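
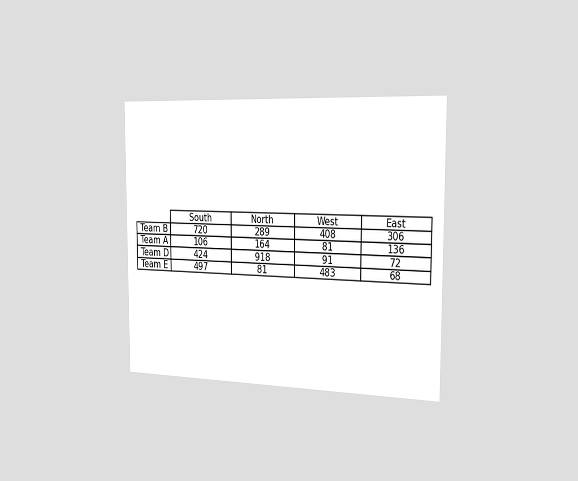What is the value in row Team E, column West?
483

The chart is viewed slightly from the right. The (Team E, West) cell reads 483.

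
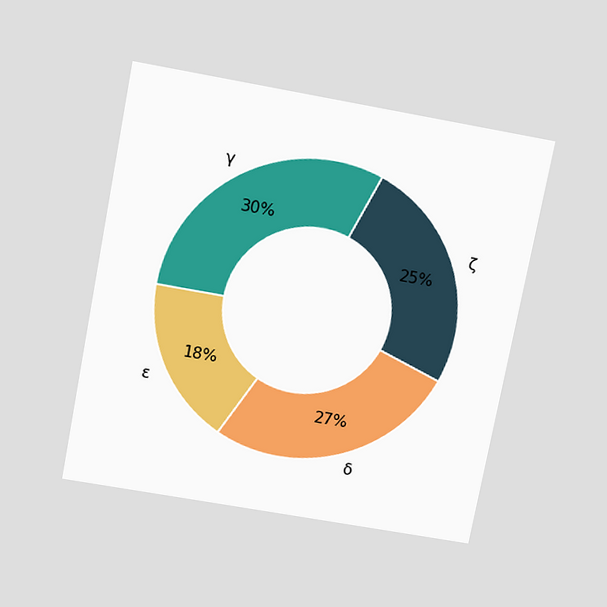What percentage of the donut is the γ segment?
The chart is tilted about 11° clockwise and viewed slightly from above. The γ segment takes up 30% of the ring.

30%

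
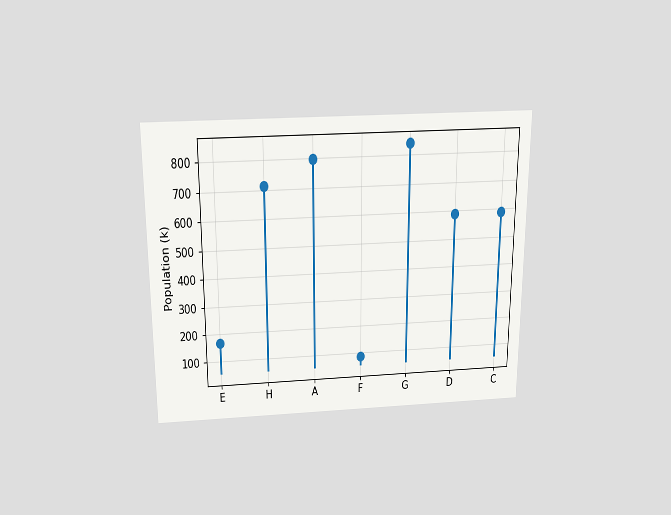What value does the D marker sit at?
The chart is viewed slightly from above. The D marker sits at 588k.

588k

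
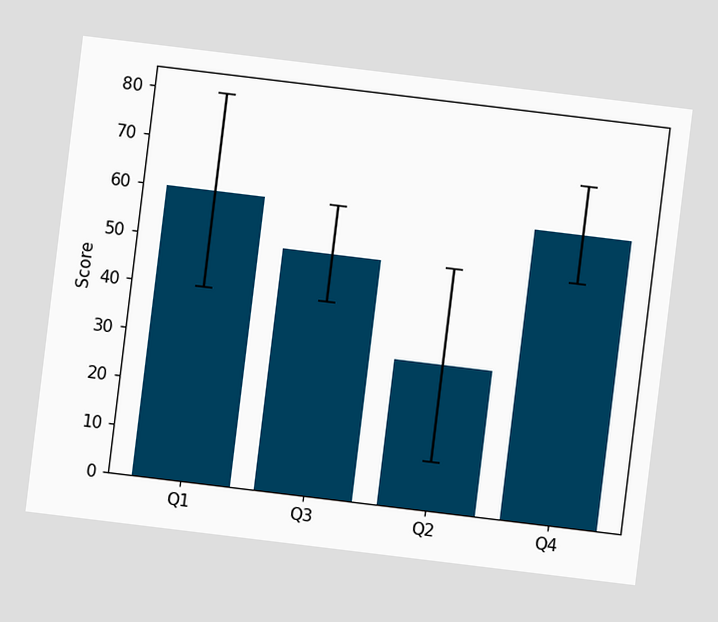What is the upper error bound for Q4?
70

The chart is tilted about 7° clockwise. The Q4 bar's upper whisker reaches 70.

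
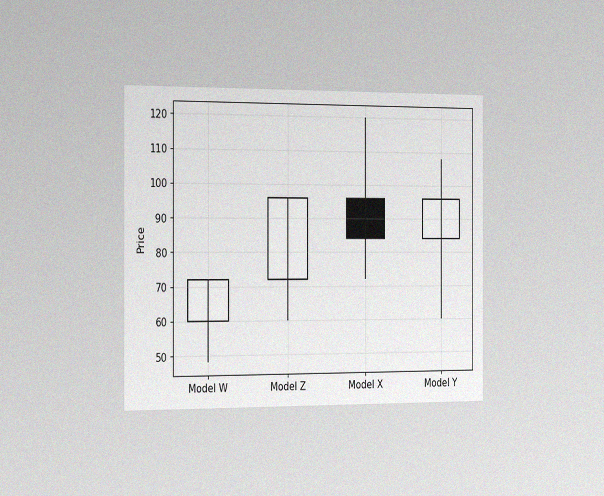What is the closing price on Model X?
The chart is viewed slightly from the left, with some photo noise. The Model X candle closes at 84.

84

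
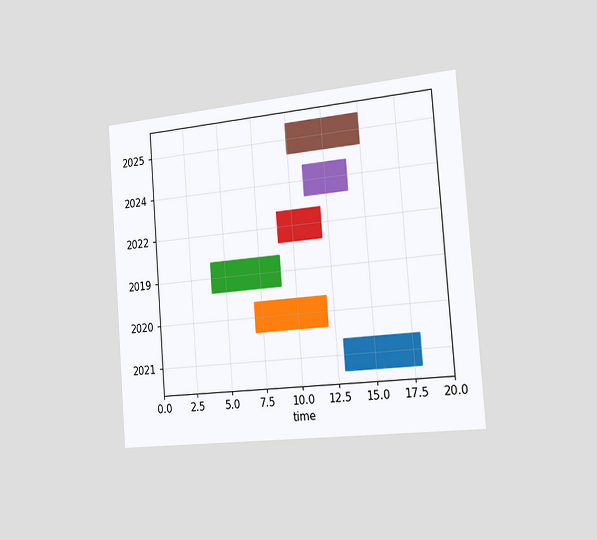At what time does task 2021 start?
13

The chart is tilted about 4° counter-clockwise and viewed slightly from the right. The 2021 bar begins at t=13.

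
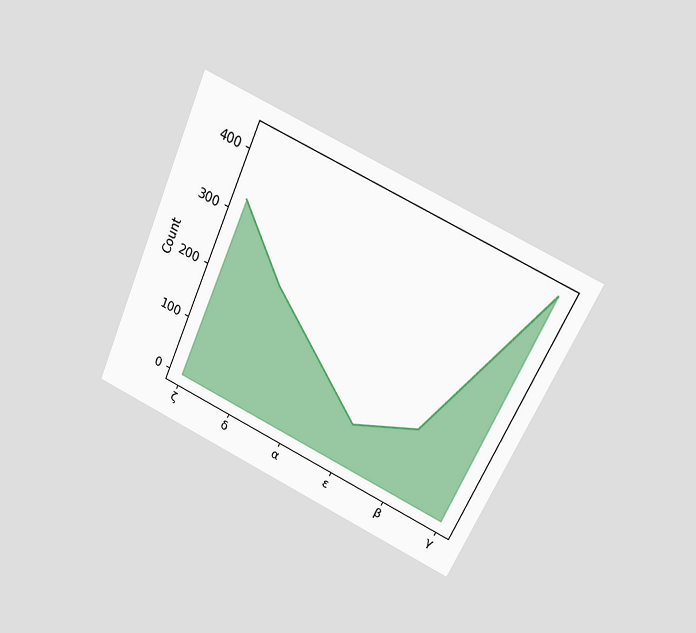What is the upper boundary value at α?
150

The chart is tilted about 25° clockwise and viewed at a slight angle. At α the upper boundary is at 150.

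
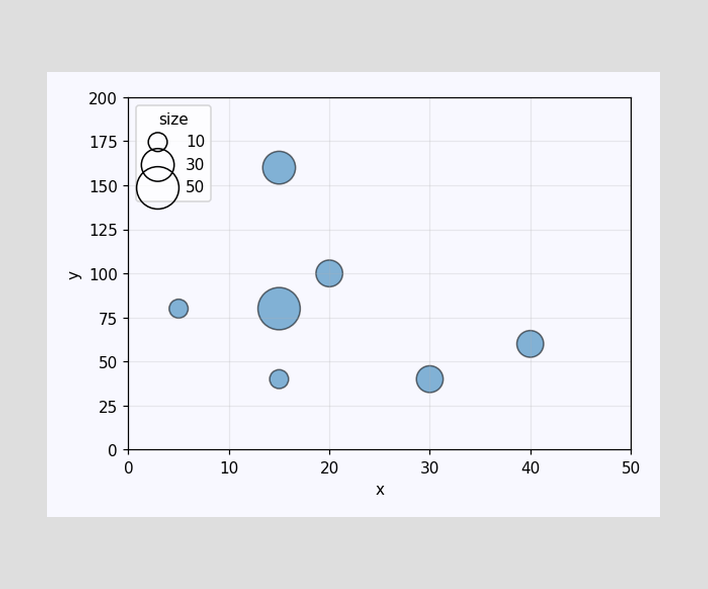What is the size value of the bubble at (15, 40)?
10

Matching the bubble at (15, 40) against the size legend gives 10.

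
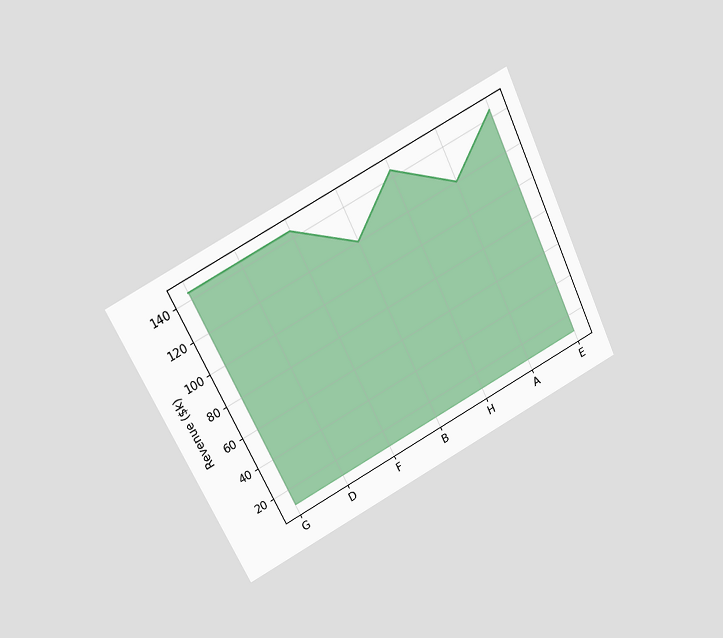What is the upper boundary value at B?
The chart is tilted about 26° counter-clockwise and viewed slightly from above. At B the upper boundary is at $120k.

$120k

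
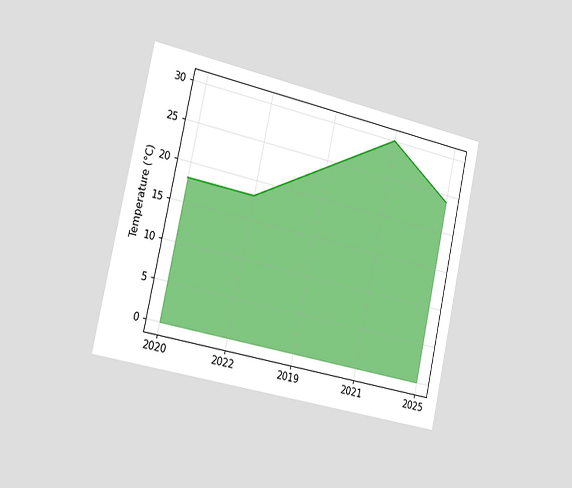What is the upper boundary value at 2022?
18°C

The chart is tilted about 12° clockwise and viewed slightly from the left. At 2022 the upper boundary is at 18°C.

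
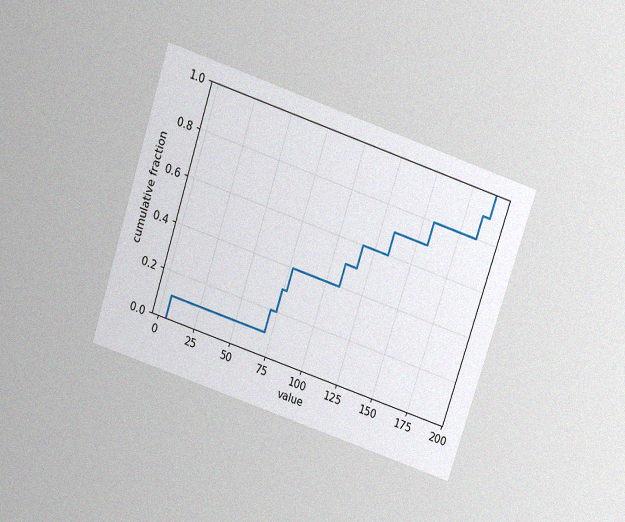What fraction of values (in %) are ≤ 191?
100%

The chart is tilted about 18° clockwise and viewed slightly from above, with some photo noise. At x=191 the ECDF step is at 100%.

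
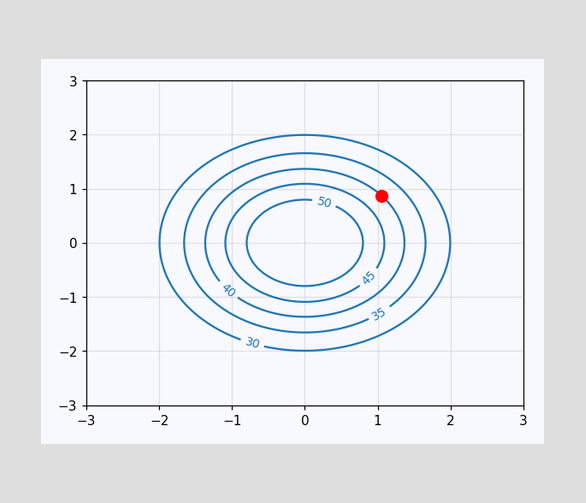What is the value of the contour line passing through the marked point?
40

The marked point sits on the contour labelled 40.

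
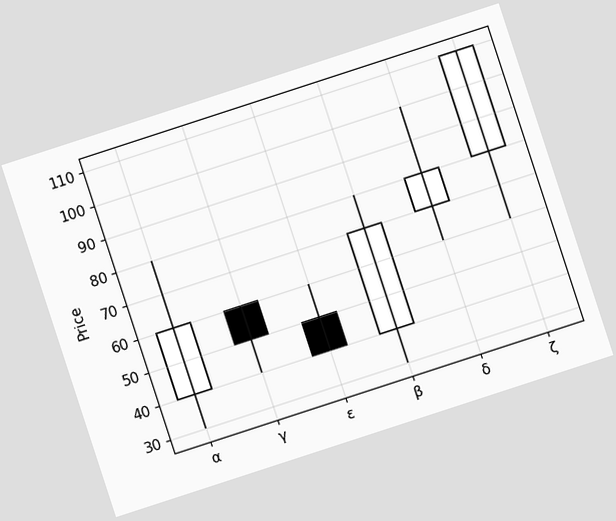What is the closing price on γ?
50

The chart is tilted about 18° counter-clockwise. The γ candle closes at 50.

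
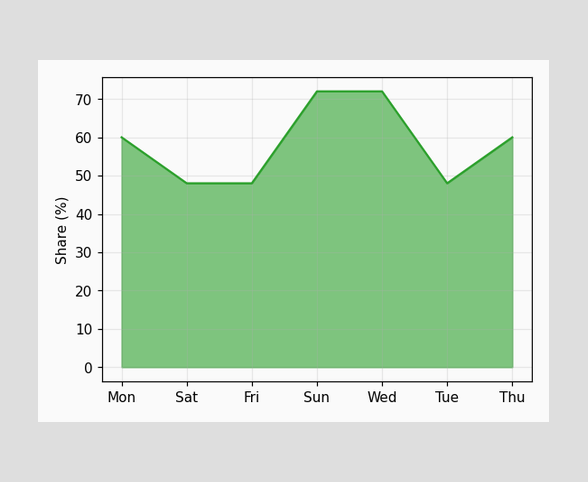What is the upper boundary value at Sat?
48%

At Sat the upper boundary is at 48%.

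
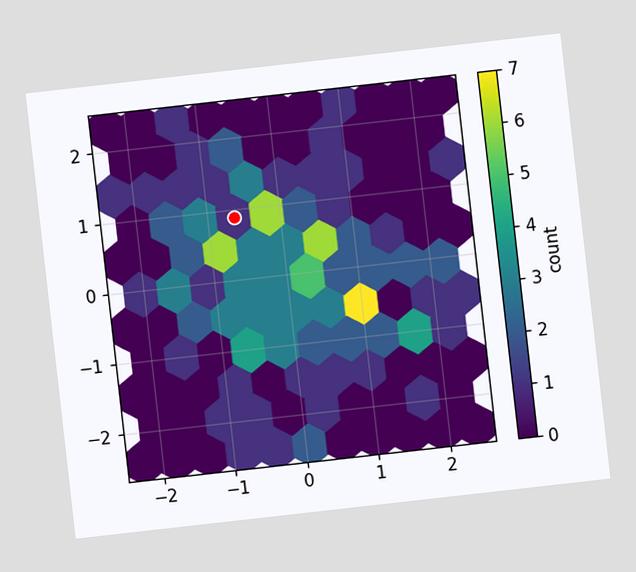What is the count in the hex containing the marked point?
The chart is tilted about 6° counter-clockwise. The marked hex reads 1 on the colorbar.

1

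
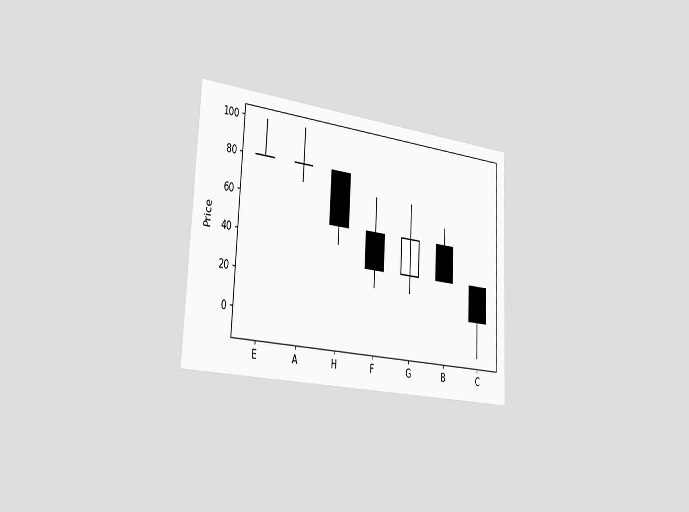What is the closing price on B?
The chart is tilted about 3° clockwise and viewed slightly from the left. The B candle closes at 30.

30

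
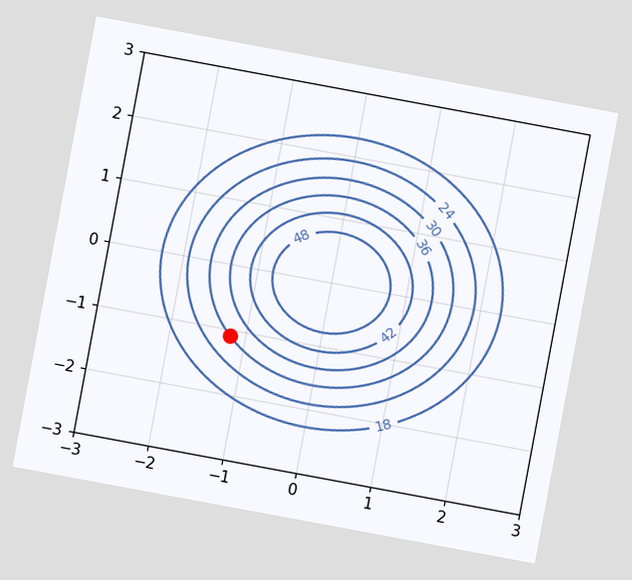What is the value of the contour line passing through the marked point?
The chart is tilted about 11° clockwise. The marked point sits on the contour labelled 30.

30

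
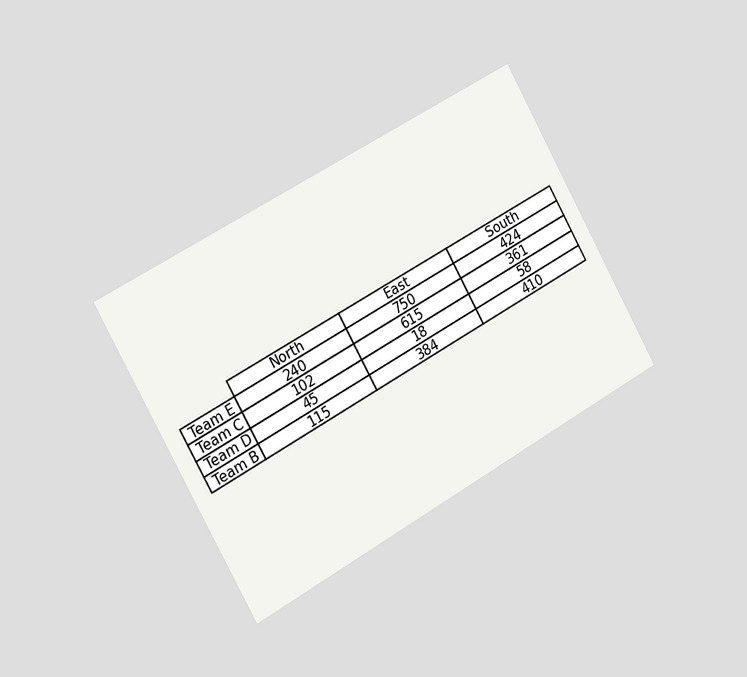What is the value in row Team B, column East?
384

The chart is tilted about 29° counter-clockwise and viewed slightly from the left. The (Team B, East) cell reads 384.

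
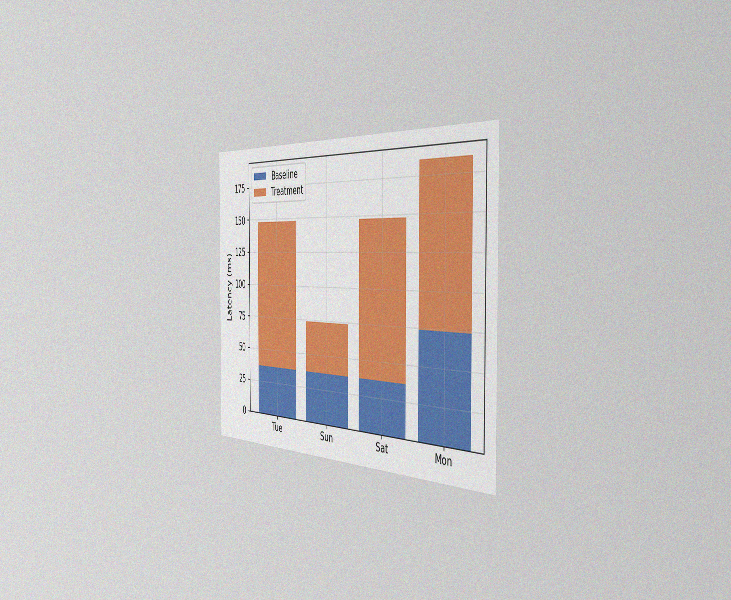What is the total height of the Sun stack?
74ms

The chart is viewed slightly from the right, with some photo noise. The Sun stack's top reaches 74ms on the y-axis.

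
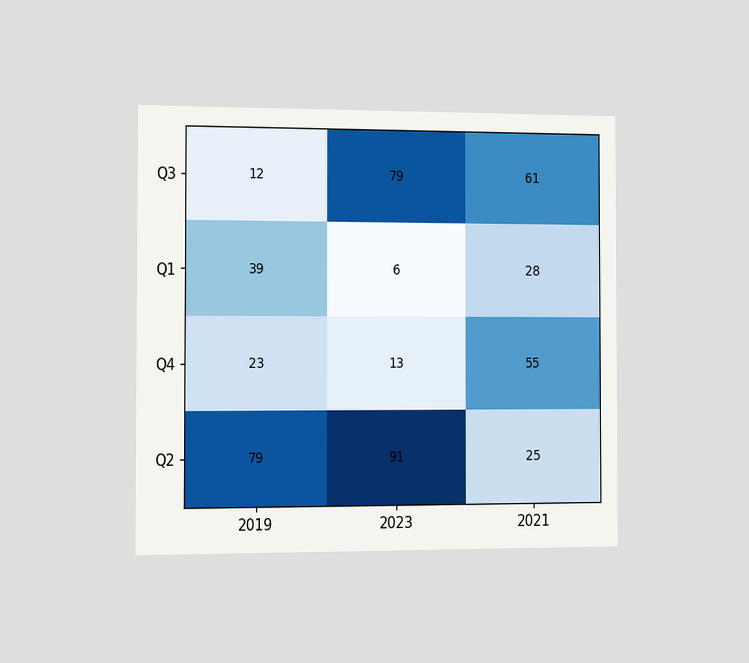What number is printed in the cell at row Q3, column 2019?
The chart is viewed slightly from the left. The (Q3, 2019) cell reads 12.

12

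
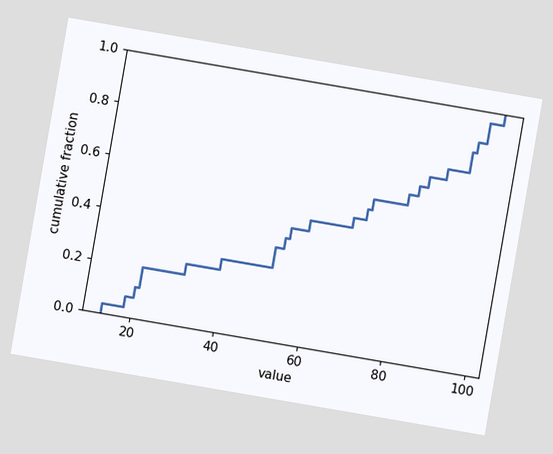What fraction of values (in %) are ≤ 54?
The chart is tilted about 10° clockwise. At x=54 the ECDF step is at 44%.

44%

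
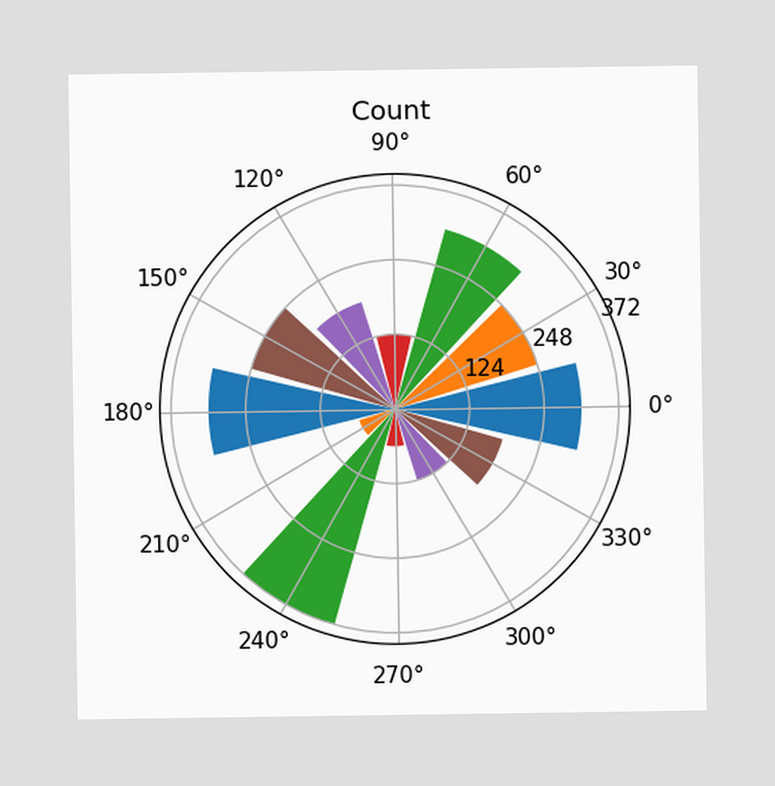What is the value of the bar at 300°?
The bar at 300° reaches 124 on the radial axis.

124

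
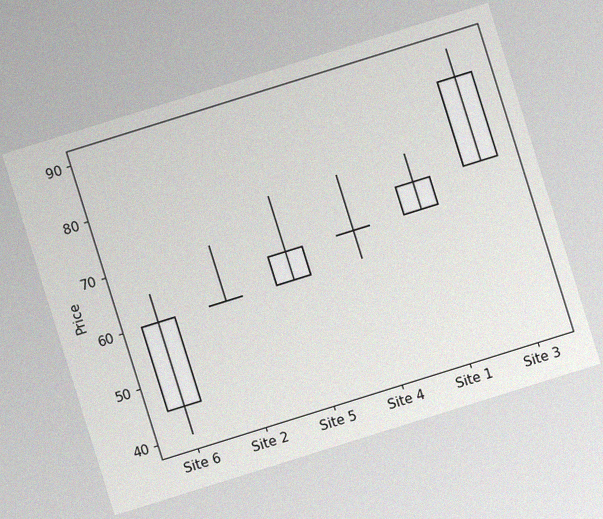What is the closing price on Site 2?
60

The chart is tilted about 17° counter-clockwise, with some photo noise. The Site 2 candle closes at 60.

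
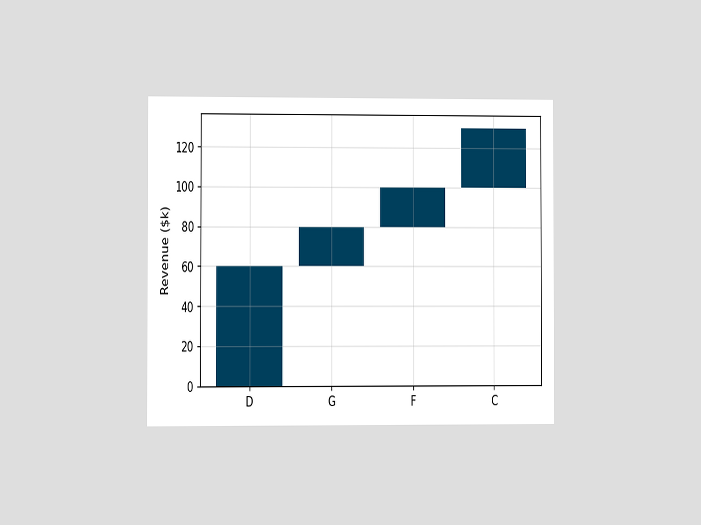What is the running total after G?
The chart is viewed slightly from the left. After G the running total reaches $80k.

$80k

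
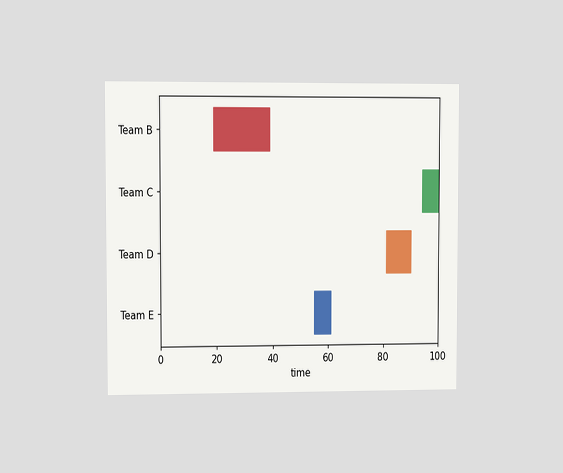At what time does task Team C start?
94

The chart is viewed at a slight angle. The Team C bar begins at t=94.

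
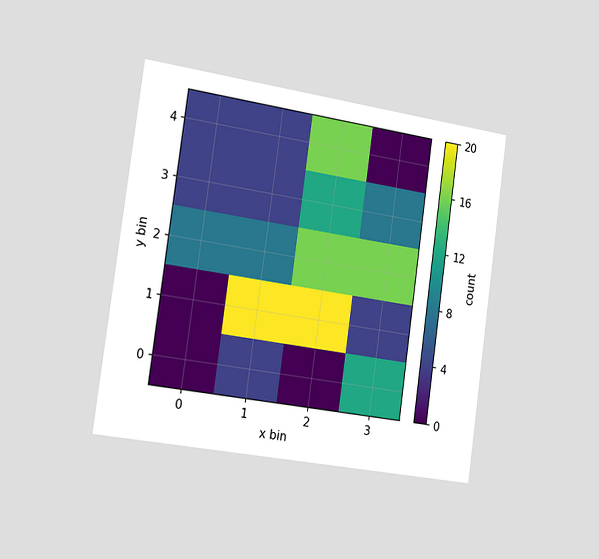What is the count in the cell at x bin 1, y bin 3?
4

The chart is tilted about 8° clockwise and viewed slightly from the left. Matching the cell (1, 3) against the colorbar gives 4.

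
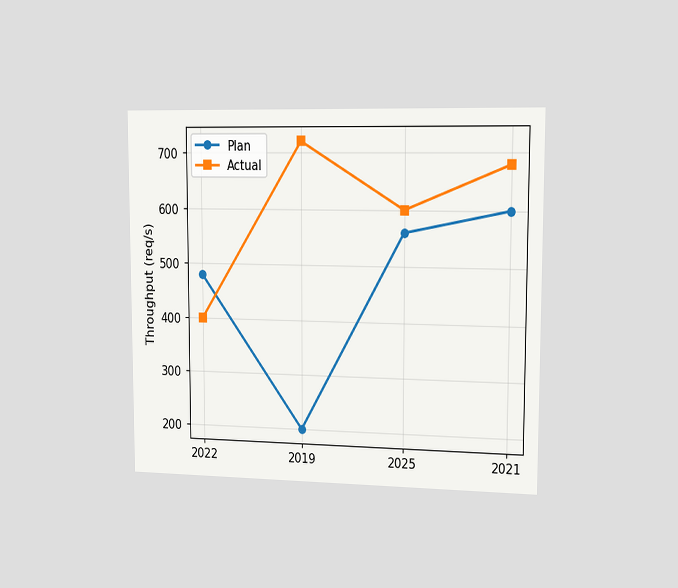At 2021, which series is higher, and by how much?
Actual, by 80req/s

The chart is viewed slightly from the right. At 2021, Actual sits above the other line by 80req/s.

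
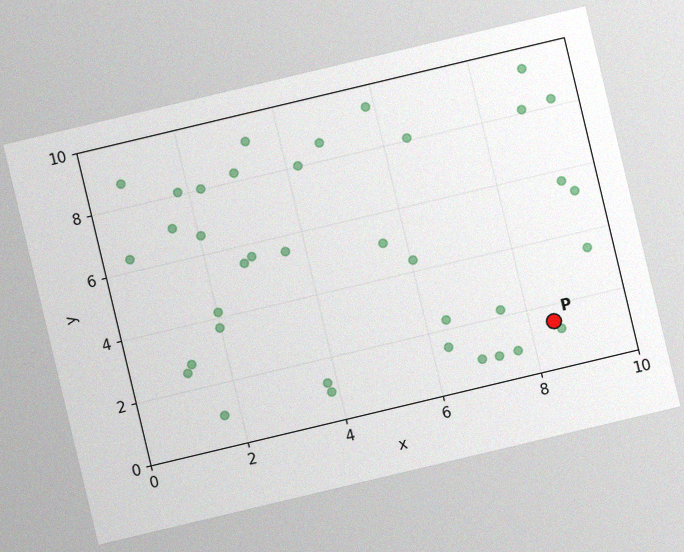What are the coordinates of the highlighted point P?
(8.5, 1.5)

The chart is tilted about 13° counter-clockwise, with some photo noise. Following the gridlines from P to each axis, P sits at (8.5, 1.5).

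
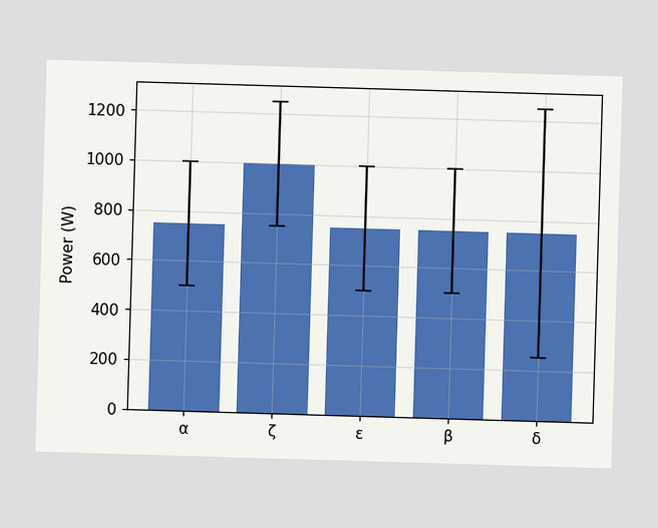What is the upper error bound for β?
The β bar's upper whisker reaches 1000W.

1000W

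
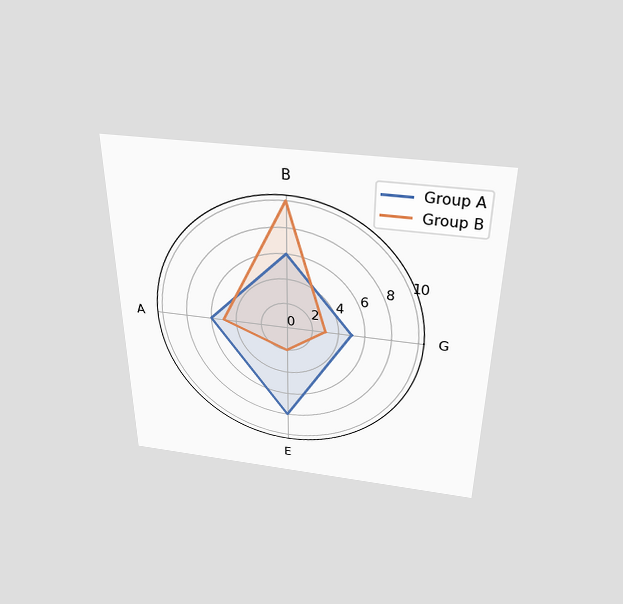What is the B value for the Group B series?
The chart is viewed slightly from above. On the B axis, Group B reaches 10.

10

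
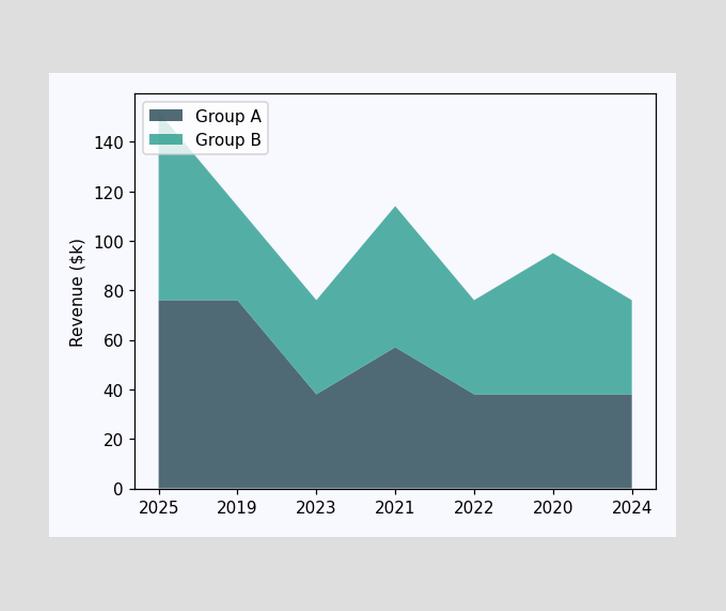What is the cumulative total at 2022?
$76k

The stacked total at 2022 reaches $76k.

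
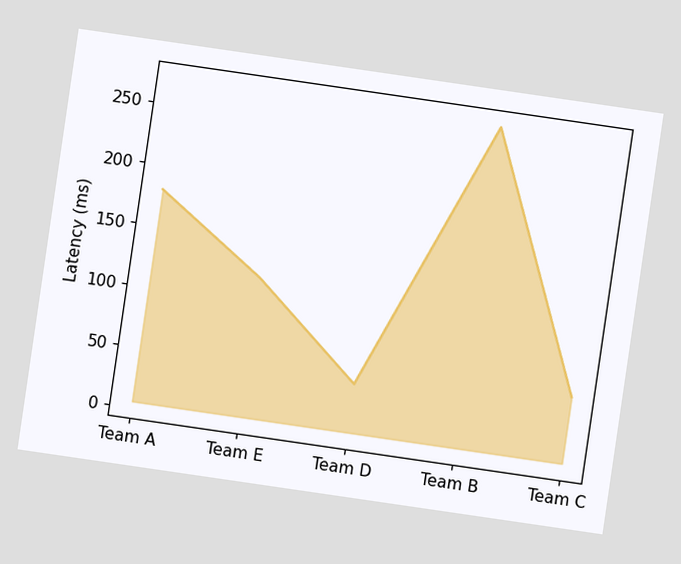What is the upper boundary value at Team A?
180ms

The chart is tilted about 8° clockwise. At Team A the upper boundary is at 180ms.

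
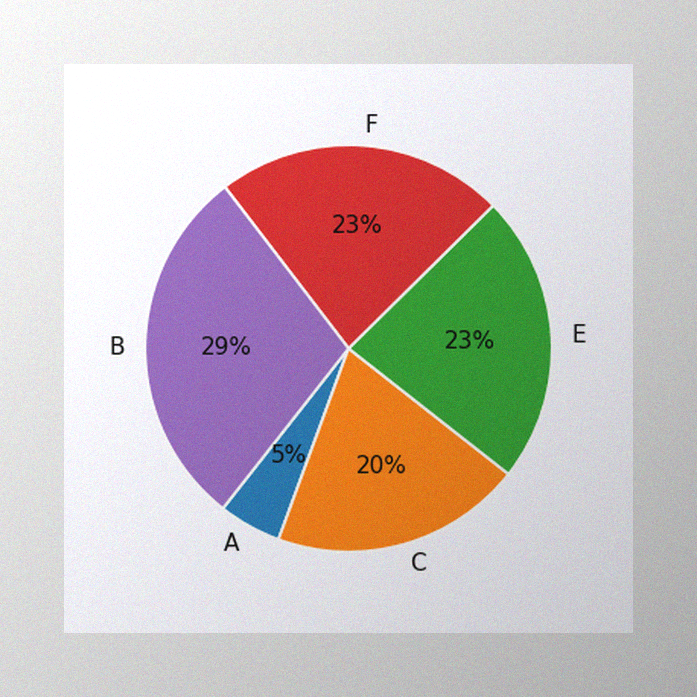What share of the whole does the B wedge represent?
29%

The image has some photo noise and uneven lighting. The B slice takes up 29% of the pie.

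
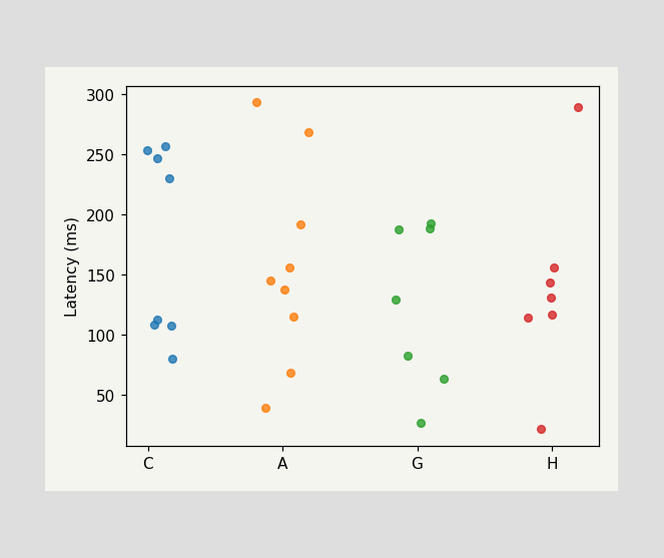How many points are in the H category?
Counting the markers in the H column gives 7.

7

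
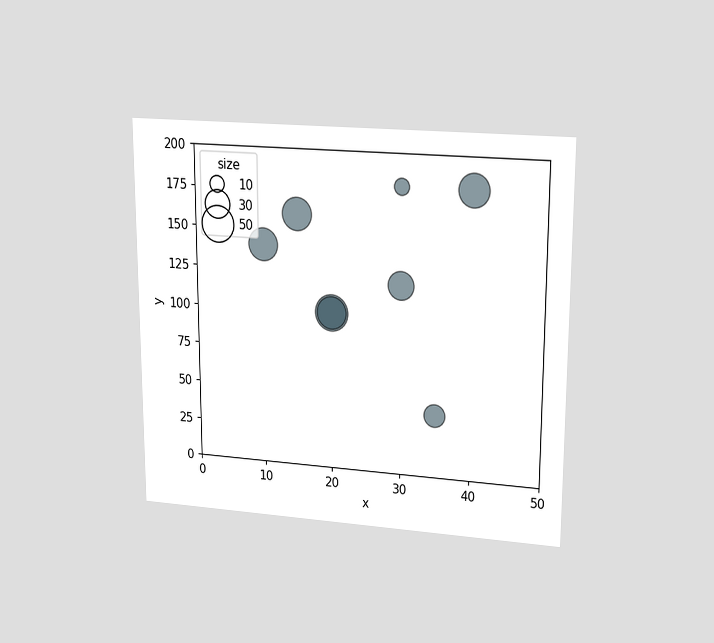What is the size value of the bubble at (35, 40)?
20

The chart is viewed at a slight angle. Matching the bubble at (35, 40) against the size legend gives 20.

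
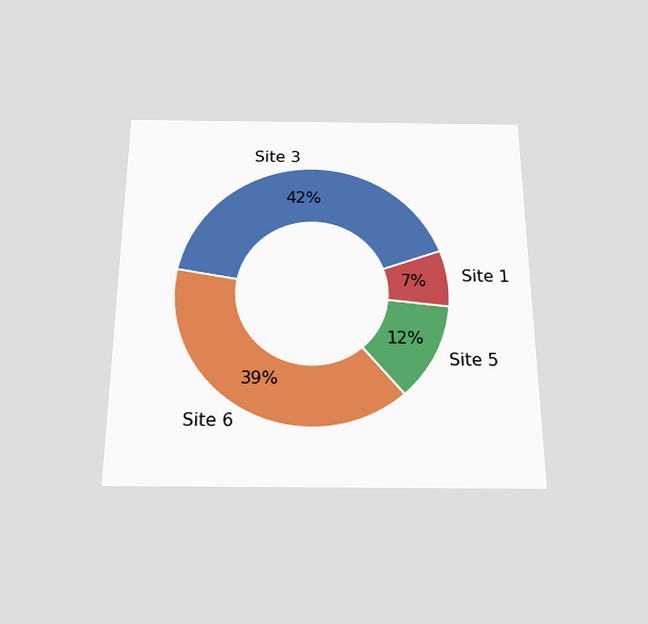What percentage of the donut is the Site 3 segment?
42%

The chart is viewed slightly from below. The Site 3 segment takes up 42% of the ring.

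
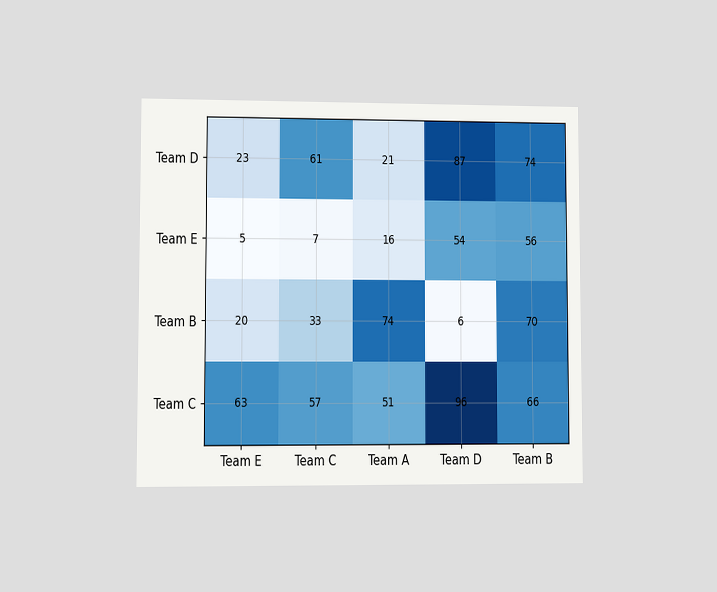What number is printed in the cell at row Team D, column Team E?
The chart is viewed at a slight angle. The (Team D, Team E) cell reads 23.

23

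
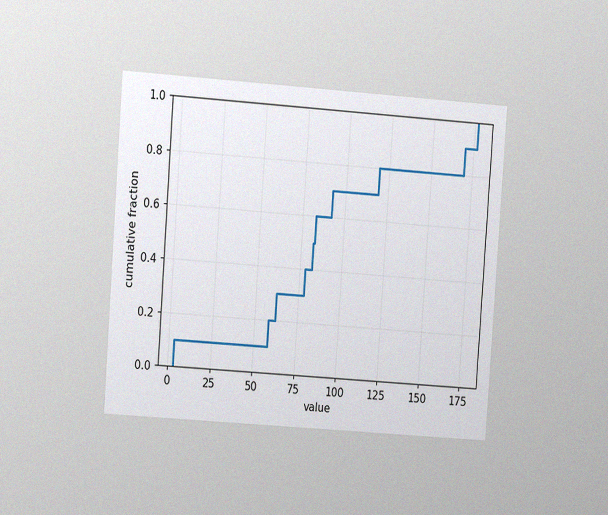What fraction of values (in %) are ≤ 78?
The chart is tilted about 4° clockwise and viewed at a slight angle, with some photo noise. At x=78 the ECDF step is at 40%.

40%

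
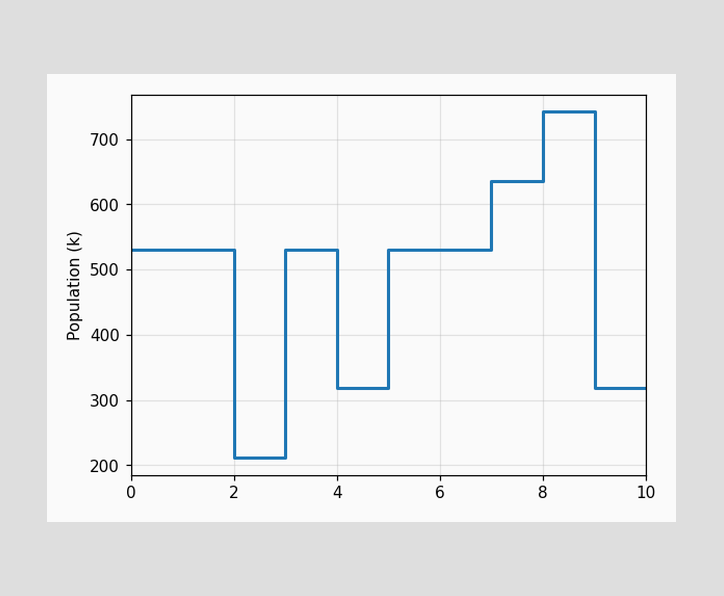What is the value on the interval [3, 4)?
530k

On [3, 4) the step sits at 530k.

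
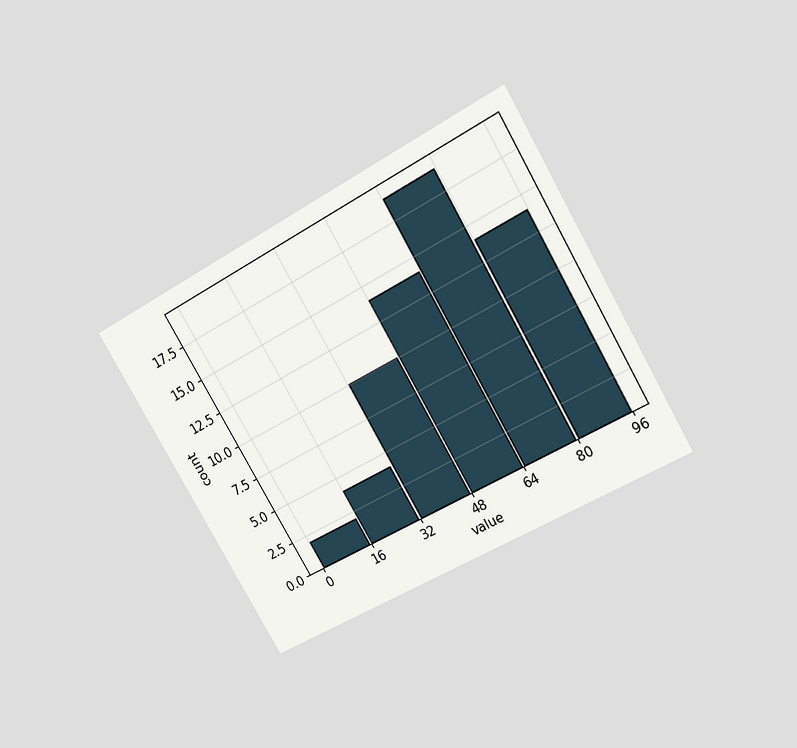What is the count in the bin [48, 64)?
14

The chart is tilted about 31° counter-clockwise and viewed slightly from above. The [48, 64) bin has height 14.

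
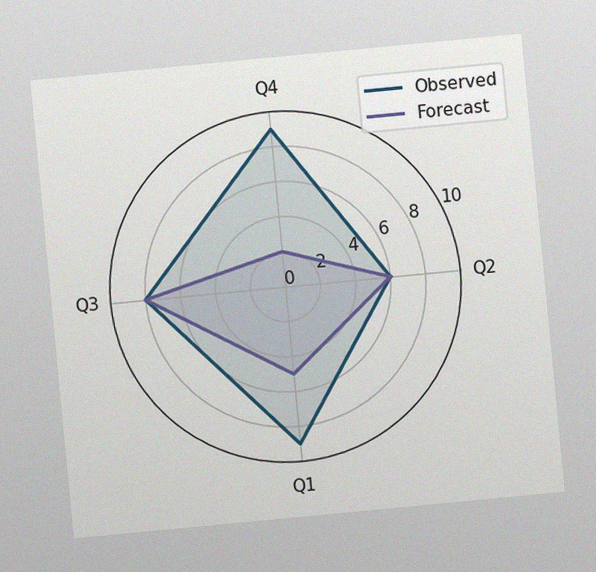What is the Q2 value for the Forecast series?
The chart is tilted about 5° counter-clockwise, with some photo noise. On the Q2 axis, Forecast reaches 6.

6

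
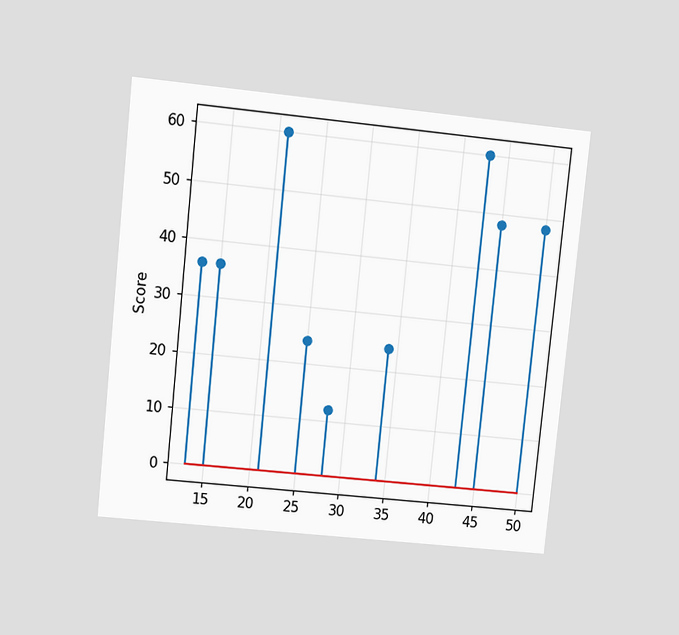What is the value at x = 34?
The chart is tilted about 6° clockwise and viewed at a slight angle. The stem at x=34 reaches 24.

24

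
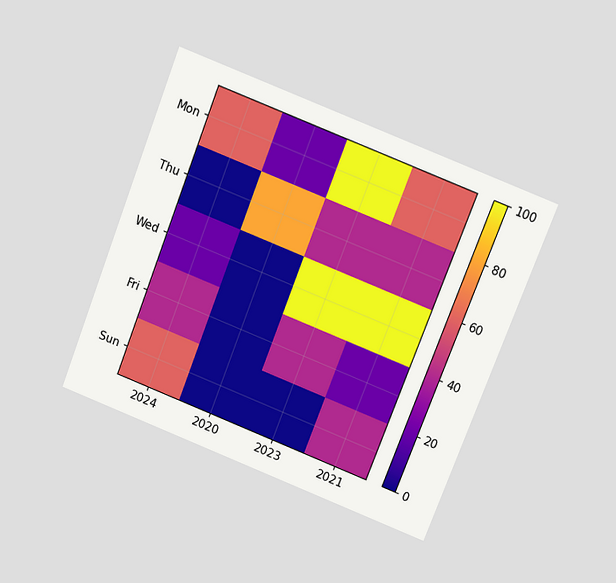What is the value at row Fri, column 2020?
The chart is tilted about 21° clockwise and viewed slightly from above. Matching cell (Fri, 2020) against the colorbar gives 0.

0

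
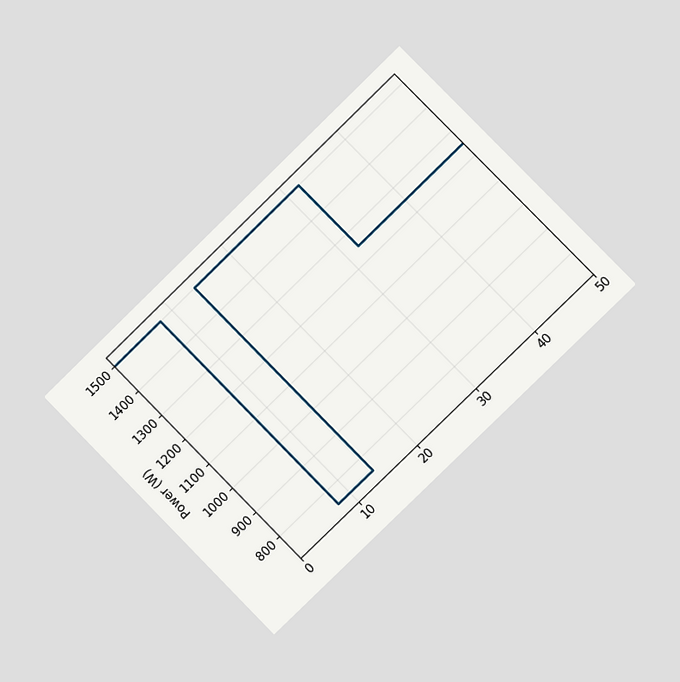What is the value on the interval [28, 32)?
The chart is tilted about 44° counter-clockwise and viewed at a slight angle. On [28, 32) the step sits at 1500W.

1500W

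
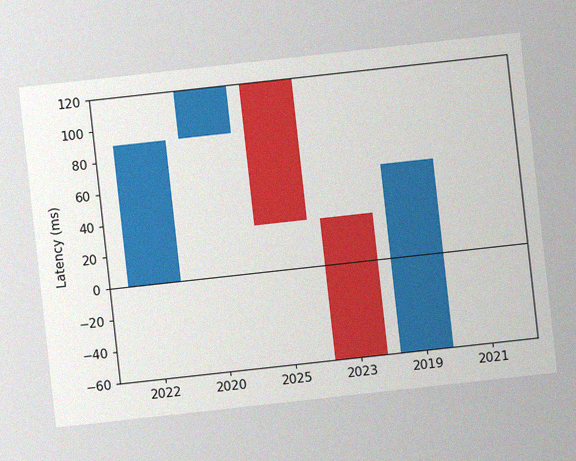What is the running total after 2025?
30ms

The chart is tilted about 6° counter-clockwise, with some photo noise. After 2025 the running total reaches 30ms.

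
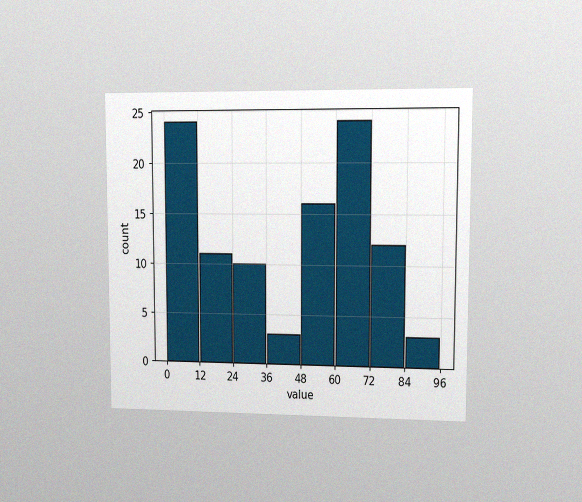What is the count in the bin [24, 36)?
10

The chart is viewed at a slight angle, with some photo noise. The [24, 36) bin has height 10.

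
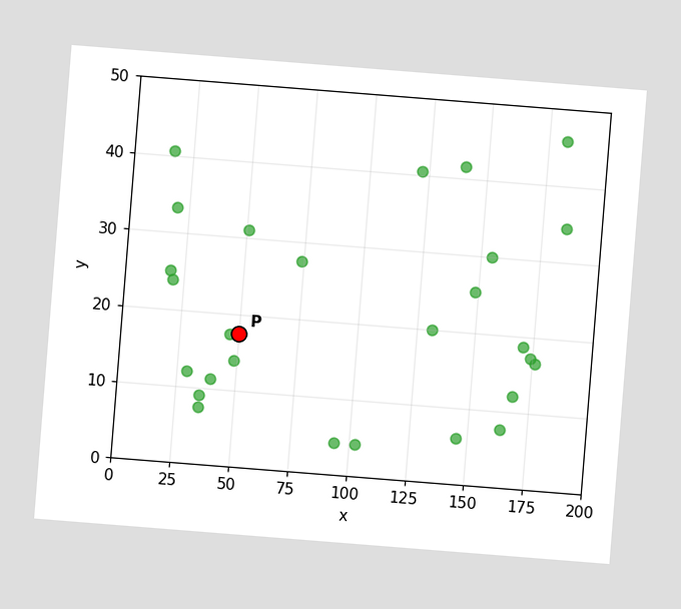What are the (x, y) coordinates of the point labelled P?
The chart is tilted about 5° clockwise. Following the gridlines from P to each axis, P sits at (50, 17.5).

(50, 17.5)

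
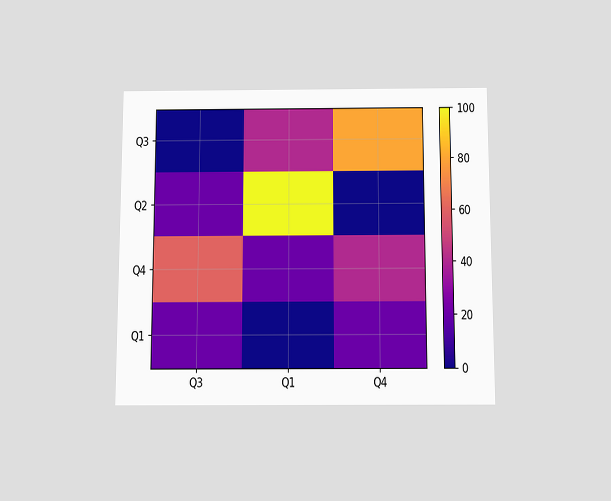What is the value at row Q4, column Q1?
The chart is viewed slightly from below. Matching cell (Q4, Q1) against the colorbar gives 20.

20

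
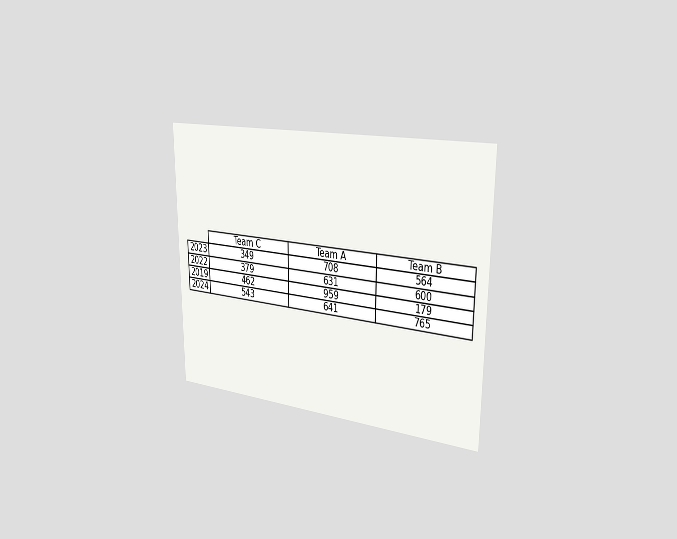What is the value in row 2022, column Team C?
The chart is viewed slightly from the right. The (2022, Team C) cell reads 379.

379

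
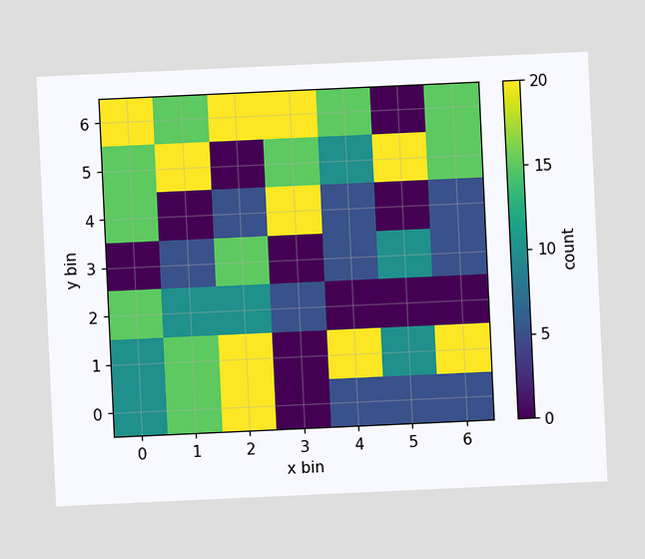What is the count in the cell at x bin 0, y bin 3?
The chart is tilted about 3° counter-clockwise. Matching the cell (0, 3) against the colorbar gives 0.

0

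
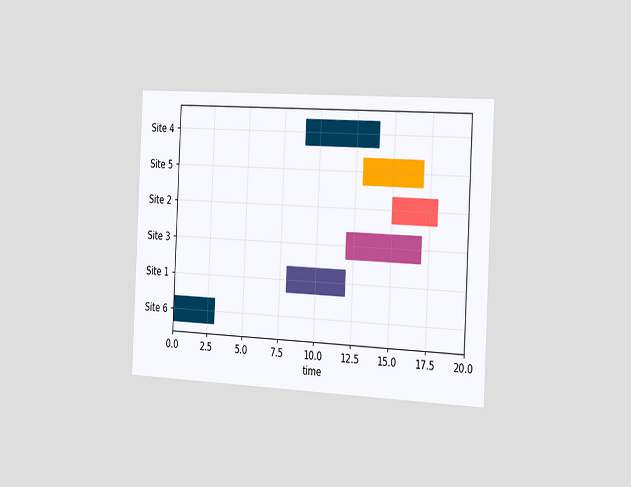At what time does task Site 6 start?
0

The chart is tilted about 3° clockwise and viewed slightly from the right. The Site 6 bar begins at t=0.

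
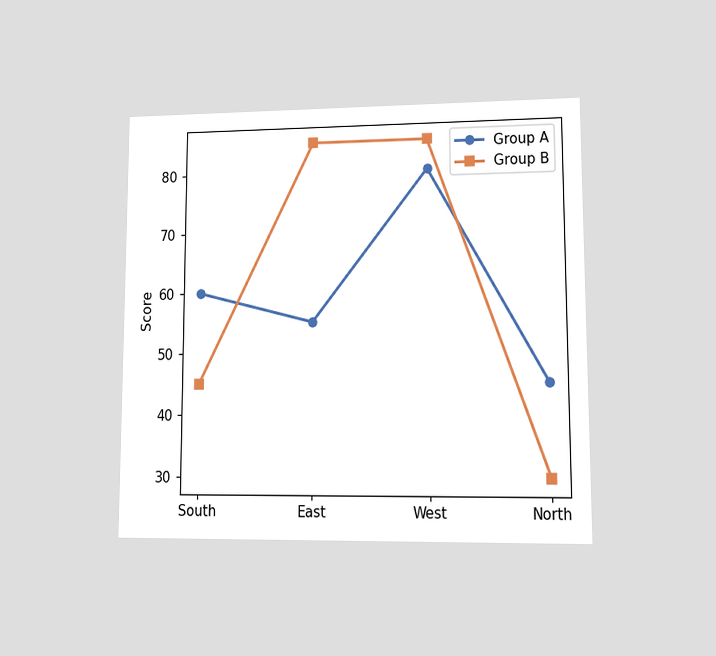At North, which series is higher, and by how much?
The chart is viewed at a slight angle. At North, Group A sits above the other line by 15.

Group A, by 15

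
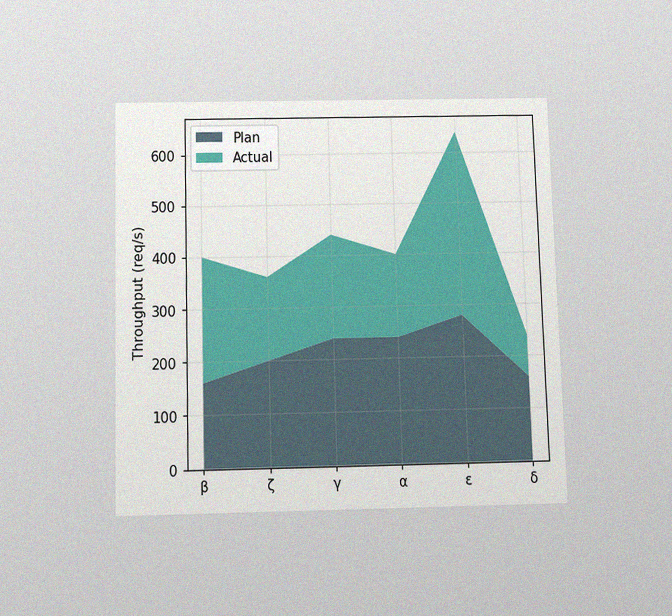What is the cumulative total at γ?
The chart is viewed slightly from below, with some photo noise. The stacked total at γ reaches 440req/s.

440req/s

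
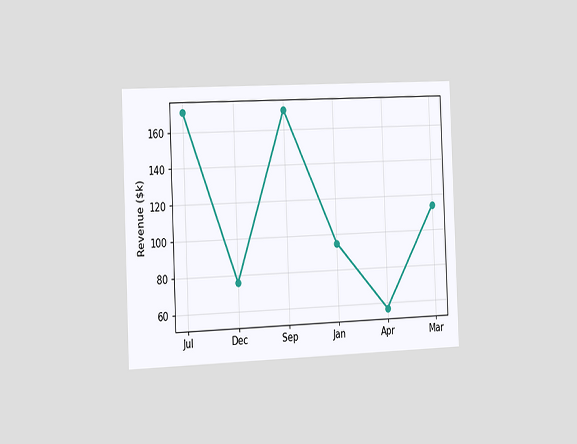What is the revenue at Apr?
The chart is tilted about 2° counter-clockwise and viewed slightly from the left. At Apr, the line is at $57k.

$57k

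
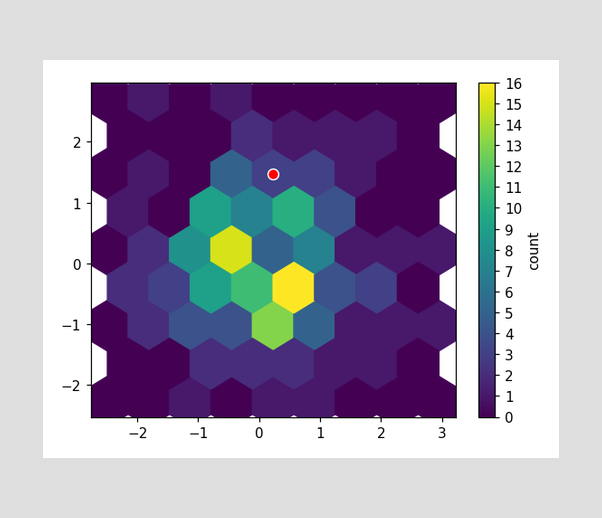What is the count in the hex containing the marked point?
3

The marked hex reads 3 on the colorbar.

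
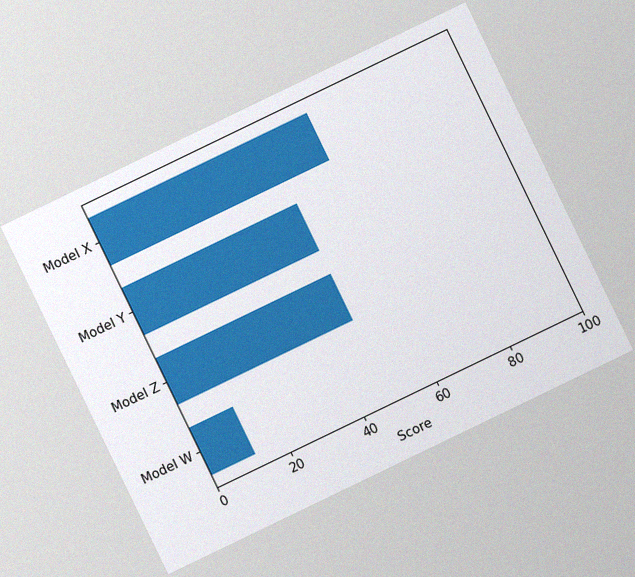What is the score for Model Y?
48

The chart is tilted about 26° counter-clockwise, with some photo noise. Reading along the chart's x-axis, the Model Y bar reaches 48.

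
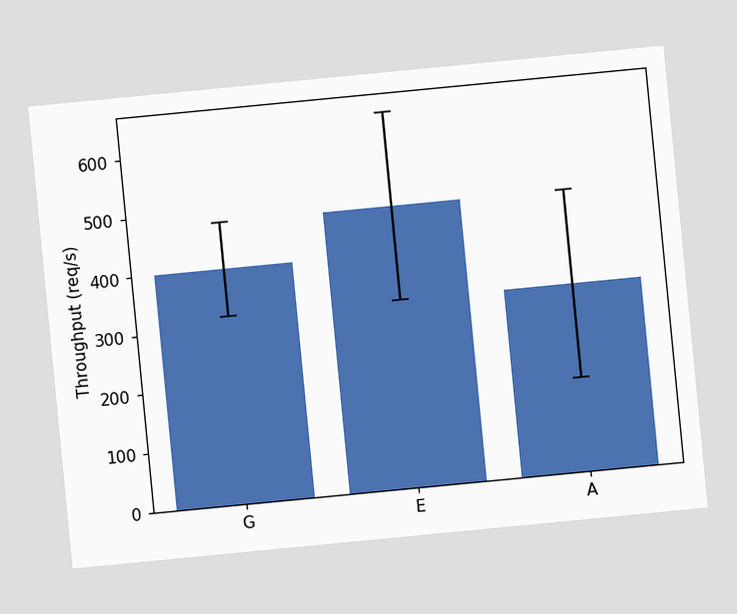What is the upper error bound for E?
The chart is tilted about 5° counter-clockwise. The E bar's upper whisker reaches 640req/s.

640req/s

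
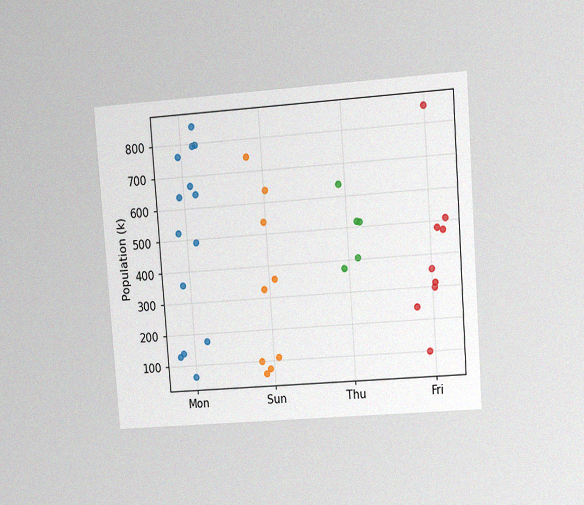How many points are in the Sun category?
The chart is tilted about 4° counter-clockwise and viewed at a slight angle, with some photo noise. Counting the markers in the Sun column gives 9.

9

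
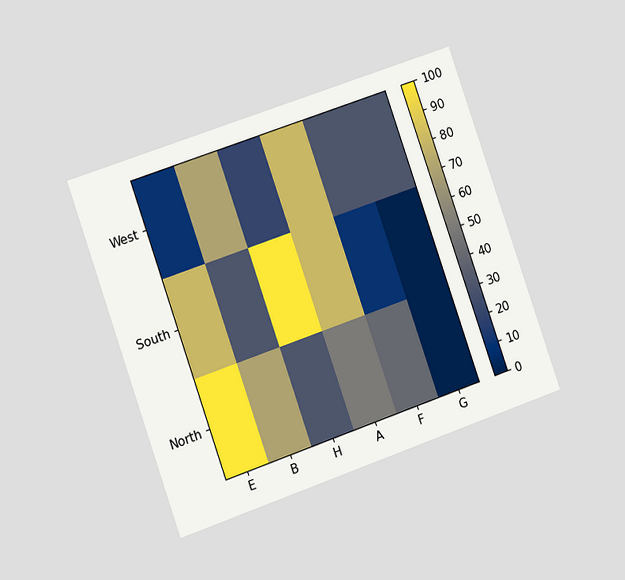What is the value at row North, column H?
The chart is tilted about 19° counter-clockwise and viewed at a slight angle. Matching cell (North, H) against the colorbar gives 30.

30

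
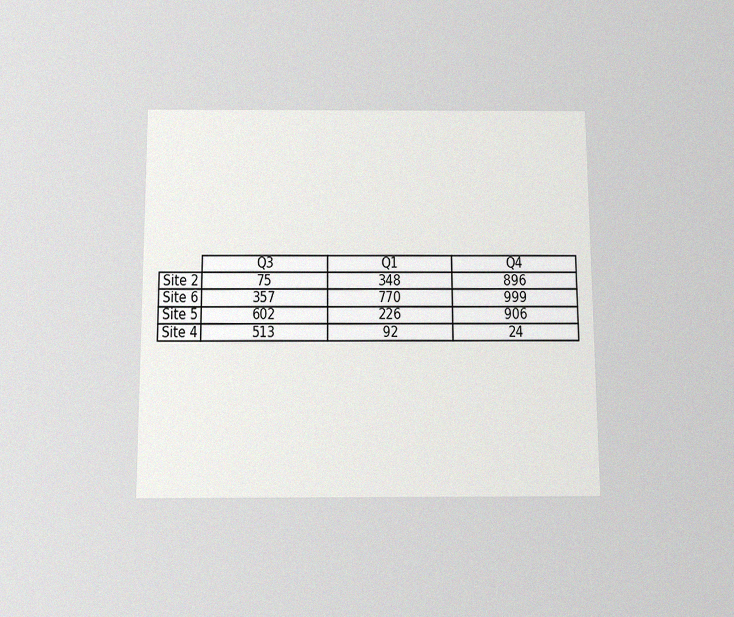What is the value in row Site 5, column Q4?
The chart is viewed slightly from below, with some photo noise. The (Site 5, Q4) cell reads 906.

906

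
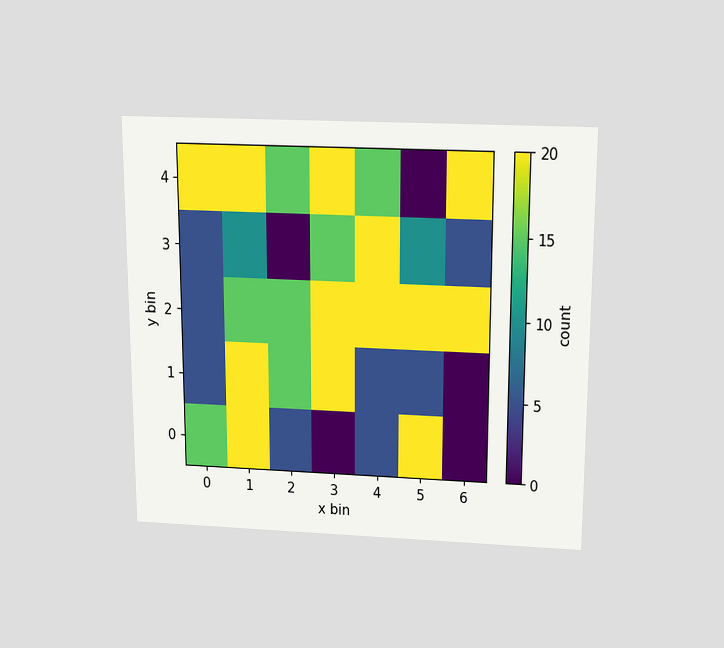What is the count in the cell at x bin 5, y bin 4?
The chart is viewed slightly from above. Matching the cell (5, 4) against the colorbar gives 0.

0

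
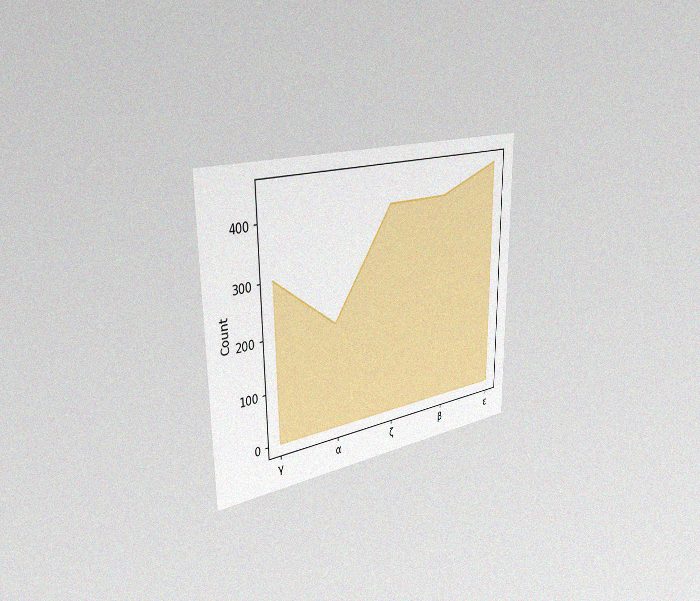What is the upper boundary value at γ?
The chart is viewed slightly from the left, with some photo noise. At γ the upper boundary is at 300.

300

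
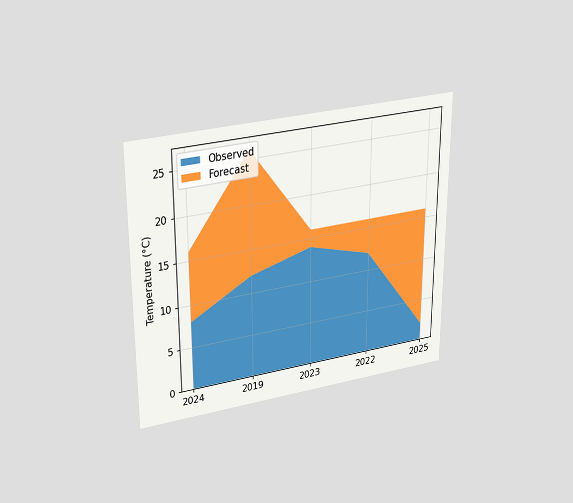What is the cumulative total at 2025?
16°C

The chart is viewed slightly from above. The stacked total at 2025 reaches 16°C.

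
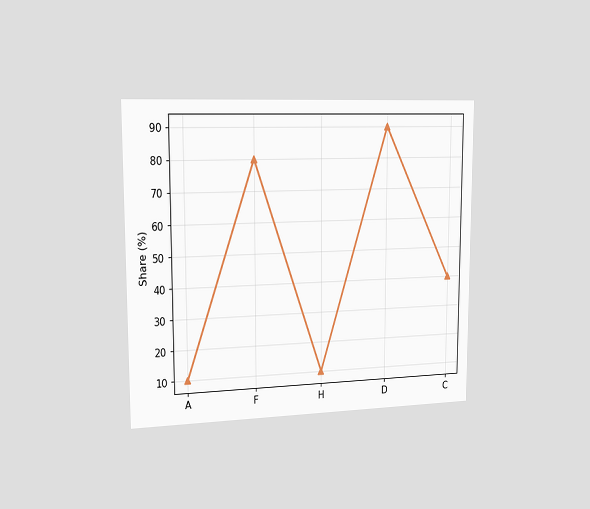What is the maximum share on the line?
The chart is viewed slightly from the left. The highest point is at D, and reading across to the y-axis gives 90%.

90%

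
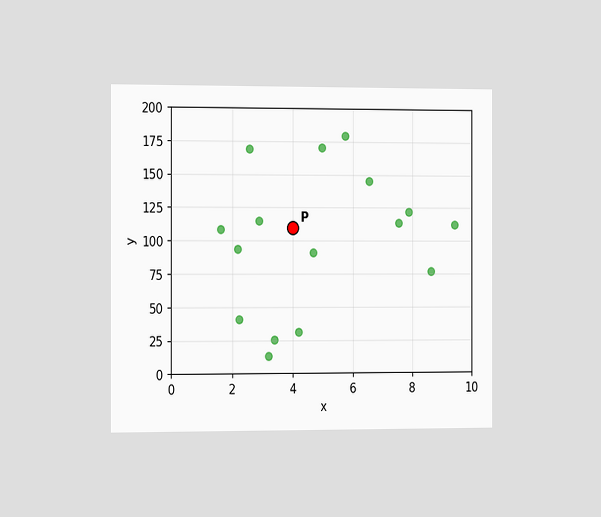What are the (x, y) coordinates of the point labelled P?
The chart is viewed slightly from the left. Following the gridlines from P to each axis, P sits at (4, 110).

(4, 110)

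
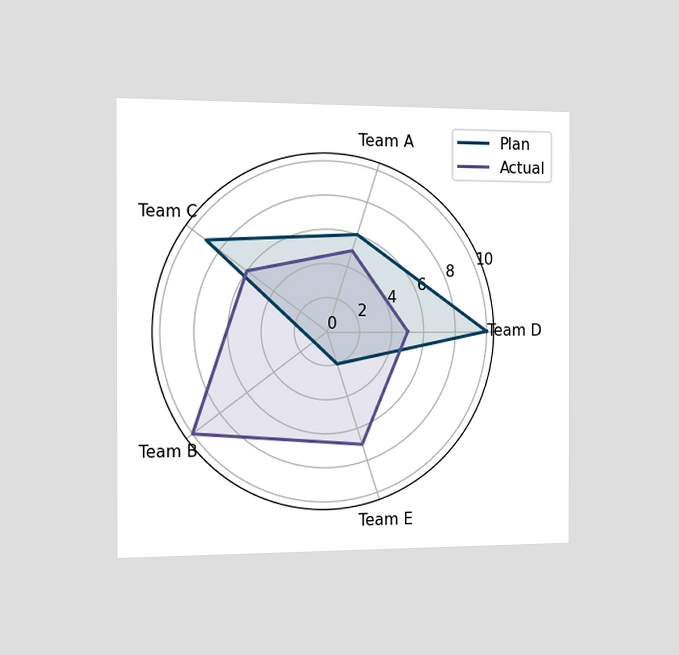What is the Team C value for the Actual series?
6

The chart is viewed slightly from the left. On the Team C axis, Actual reaches 6.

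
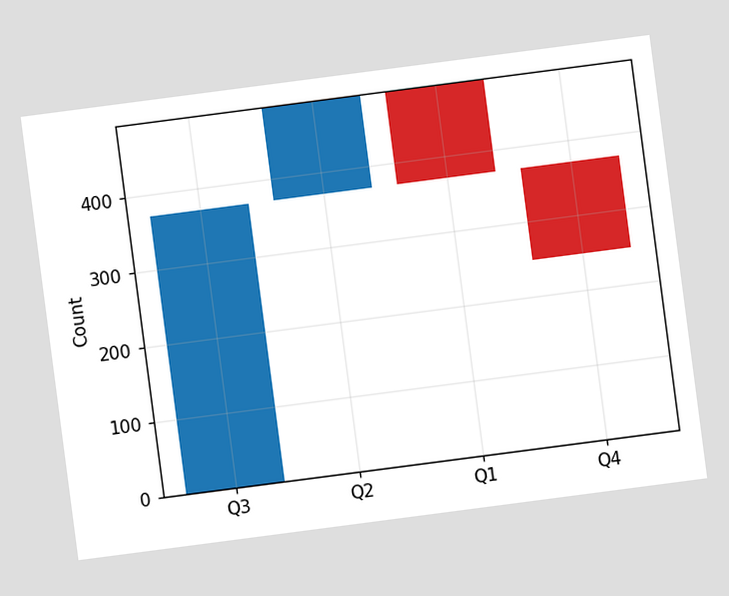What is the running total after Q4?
248

The chart is tilted about 7° counter-clockwise. After Q4 the running total reaches 248.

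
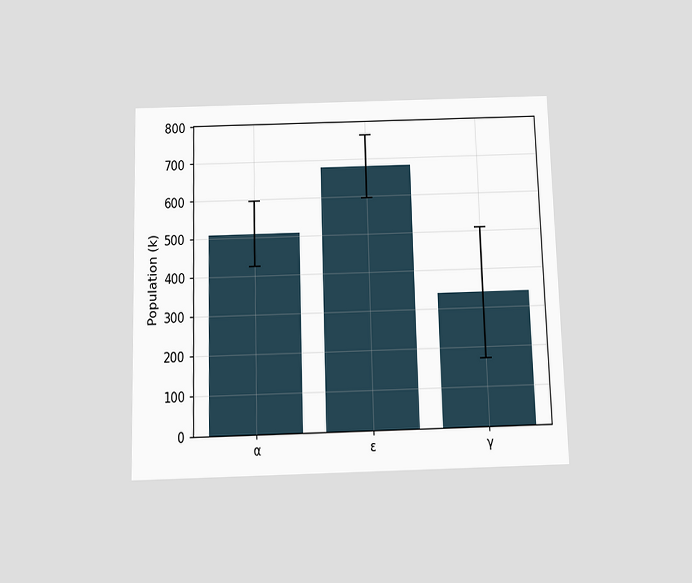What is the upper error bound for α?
595k

The chart is viewed slightly from below. The α bar's upper whisker reaches 595k.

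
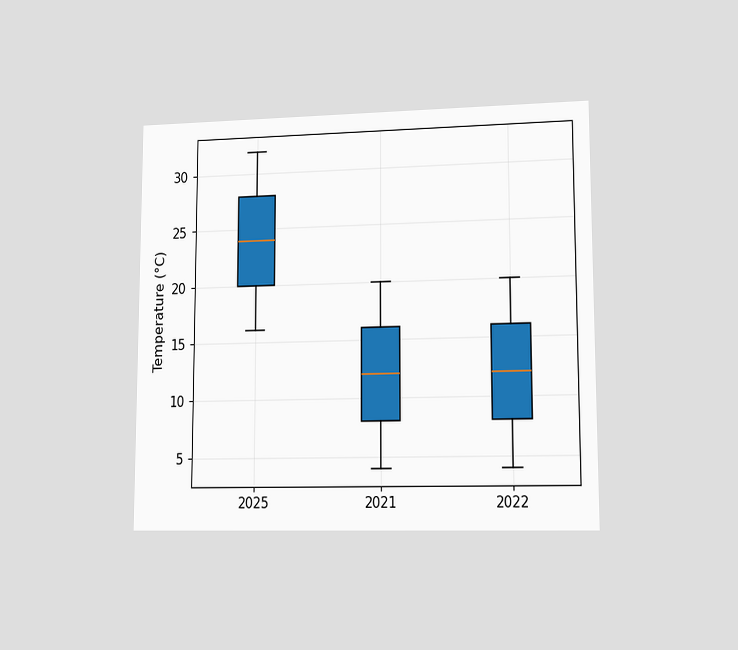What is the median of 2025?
The chart is viewed at a slight angle. The median line in the 2025 box sits at 24°C.

24°C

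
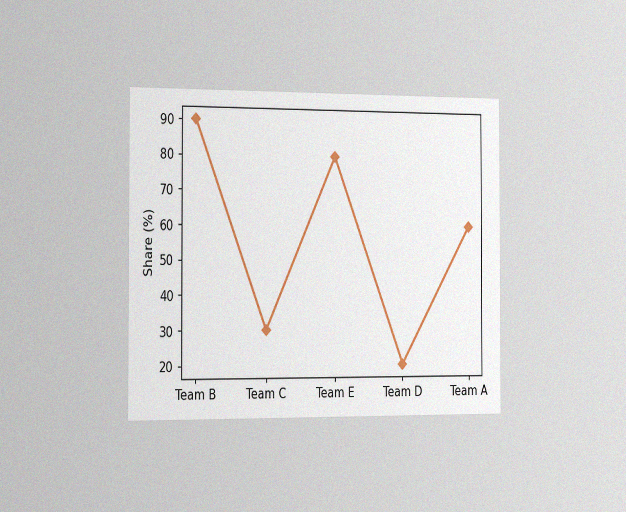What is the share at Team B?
90%

The chart is viewed slightly from the left, with some photo noise. At Team B, the line is at 90%.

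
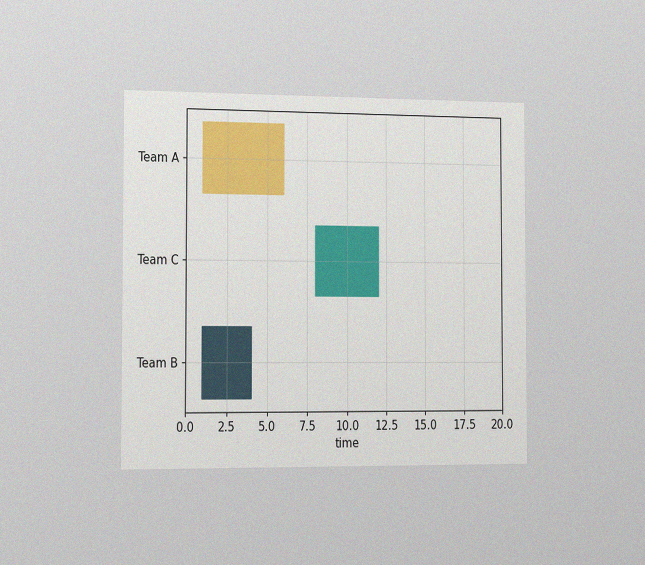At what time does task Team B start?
1

The chart is viewed slightly from the left, with some photo noise. The Team B bar begins at t=1.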